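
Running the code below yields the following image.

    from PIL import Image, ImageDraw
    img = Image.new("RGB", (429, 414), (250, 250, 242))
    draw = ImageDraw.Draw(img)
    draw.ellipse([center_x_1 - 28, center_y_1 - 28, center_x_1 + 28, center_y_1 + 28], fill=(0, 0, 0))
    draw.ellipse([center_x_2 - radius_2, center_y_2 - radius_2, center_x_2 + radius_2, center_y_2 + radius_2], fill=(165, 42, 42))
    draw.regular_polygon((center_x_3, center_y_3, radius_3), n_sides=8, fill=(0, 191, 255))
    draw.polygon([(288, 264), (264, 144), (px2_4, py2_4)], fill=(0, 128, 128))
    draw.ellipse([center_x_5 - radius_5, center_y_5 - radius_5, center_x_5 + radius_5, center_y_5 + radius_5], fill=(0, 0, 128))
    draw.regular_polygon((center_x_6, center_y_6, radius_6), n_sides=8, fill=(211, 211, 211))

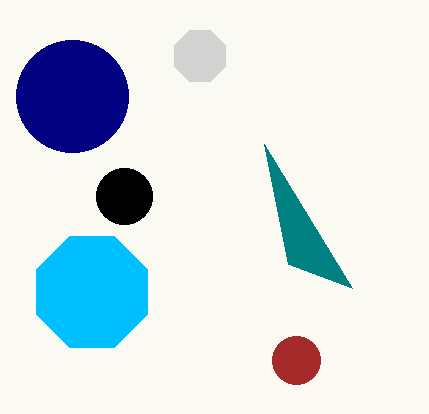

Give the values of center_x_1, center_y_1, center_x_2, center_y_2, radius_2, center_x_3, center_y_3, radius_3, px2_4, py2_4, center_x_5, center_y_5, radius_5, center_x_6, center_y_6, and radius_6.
center_x_1 = 124
center_y_1 = 196
center_x_2 = 296
center_y_2 = 360
radius_2 = 24
center_x_3 = 92
center_y_3 = 292
radius_3 = 60
px2_4 = 352
py2_4 = 288
center_x_5 = 72
center_y_5 = 96
radius_5 = 56
center_x_6 = 200
center_y_6 = 56
radius_6 = 28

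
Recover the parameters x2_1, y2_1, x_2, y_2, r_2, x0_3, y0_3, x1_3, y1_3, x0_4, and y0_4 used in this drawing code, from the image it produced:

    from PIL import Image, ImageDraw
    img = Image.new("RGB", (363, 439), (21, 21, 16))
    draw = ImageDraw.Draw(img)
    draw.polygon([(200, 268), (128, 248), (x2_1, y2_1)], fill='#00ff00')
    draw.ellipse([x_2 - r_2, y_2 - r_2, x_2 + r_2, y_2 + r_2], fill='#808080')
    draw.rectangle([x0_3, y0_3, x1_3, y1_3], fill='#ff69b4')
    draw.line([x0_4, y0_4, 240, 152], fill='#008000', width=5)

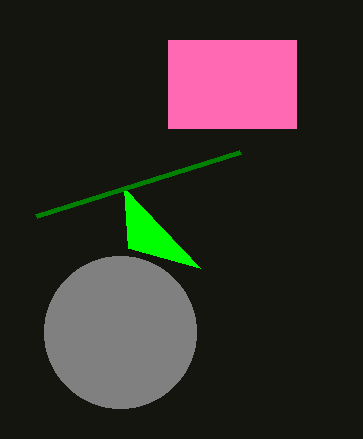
x2_1 = 124; y2_1 = 188; x_2 = 120; y_2 = 332; r_2 = 76; x0_3 = 168; y0_3 = 40; x1_3 = 296; y1_3 = 128; x0_4 = 36; y0_4 = 216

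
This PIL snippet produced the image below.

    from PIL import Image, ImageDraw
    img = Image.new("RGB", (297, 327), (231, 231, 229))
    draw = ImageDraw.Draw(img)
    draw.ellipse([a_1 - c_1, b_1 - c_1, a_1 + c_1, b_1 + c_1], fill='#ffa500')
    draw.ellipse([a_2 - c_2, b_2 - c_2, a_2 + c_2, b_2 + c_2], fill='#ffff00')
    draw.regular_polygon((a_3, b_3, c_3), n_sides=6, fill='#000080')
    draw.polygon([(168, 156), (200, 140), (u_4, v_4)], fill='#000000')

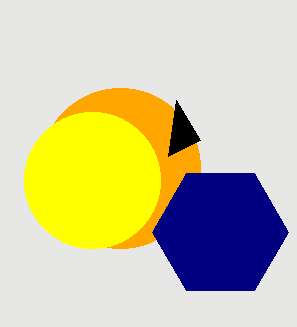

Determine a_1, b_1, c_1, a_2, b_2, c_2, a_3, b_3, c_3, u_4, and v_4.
a_1 = 120, b_1 = 168, c_1 = 80, a_2 = 92, b_2 = 180, c_2 = 68, a_3 = 220, b_3 = 232, c_3 = 68, u_4 = 176, v_4 = 100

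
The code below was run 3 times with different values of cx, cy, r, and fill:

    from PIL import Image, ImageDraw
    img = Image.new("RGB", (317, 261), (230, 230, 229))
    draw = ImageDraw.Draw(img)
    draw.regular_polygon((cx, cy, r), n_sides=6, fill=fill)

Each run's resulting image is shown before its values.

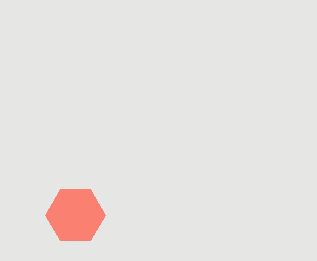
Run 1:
cx = 75; cy = 215; r = 30; fill = 'salmon'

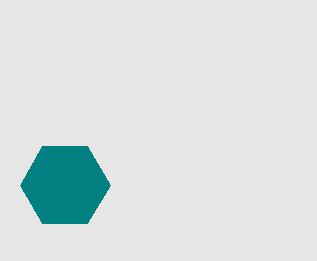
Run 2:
cx = 65; cy = 185; r = 45; fill = 'teal'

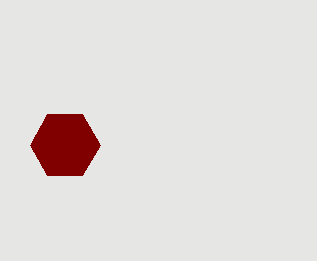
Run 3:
cx = 65
cy = 145
r = 35
fill = 'maroon'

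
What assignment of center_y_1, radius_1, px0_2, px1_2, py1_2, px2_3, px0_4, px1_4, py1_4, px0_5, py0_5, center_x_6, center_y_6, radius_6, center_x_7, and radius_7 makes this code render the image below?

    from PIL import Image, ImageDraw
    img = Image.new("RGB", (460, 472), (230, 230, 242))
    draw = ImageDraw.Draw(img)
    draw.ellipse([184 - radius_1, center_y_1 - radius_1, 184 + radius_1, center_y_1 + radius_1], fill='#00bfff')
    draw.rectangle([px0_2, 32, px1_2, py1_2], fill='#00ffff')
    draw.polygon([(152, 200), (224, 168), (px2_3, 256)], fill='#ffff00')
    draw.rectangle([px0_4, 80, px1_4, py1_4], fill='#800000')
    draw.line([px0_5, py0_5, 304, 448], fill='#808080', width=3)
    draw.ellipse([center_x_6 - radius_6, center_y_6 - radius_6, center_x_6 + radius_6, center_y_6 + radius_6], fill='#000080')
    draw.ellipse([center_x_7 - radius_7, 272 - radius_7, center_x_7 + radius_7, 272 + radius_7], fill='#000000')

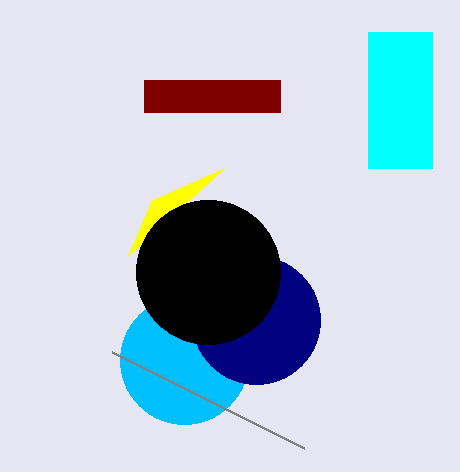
center_y_1 = 360, radius_1 = 64, px0_2 = 368, px1_2 = 432, py1_2 = 168, px2_3 = 128, px0_4 = 144, px1_4 = 280, py1_4 = 112, px0_5 = 112, py0_5 = 352, center_x_6 = 256, center_y_6 = 320, radius_6 = 64, center_x_7 = 208, radius_7 = 72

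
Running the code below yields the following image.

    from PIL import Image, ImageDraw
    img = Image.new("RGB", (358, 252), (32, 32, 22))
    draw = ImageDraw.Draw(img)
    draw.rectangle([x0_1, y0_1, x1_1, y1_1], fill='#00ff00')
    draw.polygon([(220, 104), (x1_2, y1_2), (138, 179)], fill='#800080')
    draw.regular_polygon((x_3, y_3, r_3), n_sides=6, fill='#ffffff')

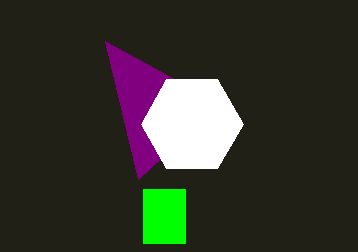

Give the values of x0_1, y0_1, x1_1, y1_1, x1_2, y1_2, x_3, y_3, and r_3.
x0_1 = 143, y0_1 = 189, x1_1 = 185, y1_1 = 243, x1_2 = 105, y1_2 = 41, x_3 = 192, y_3 = 124, r_3 = 51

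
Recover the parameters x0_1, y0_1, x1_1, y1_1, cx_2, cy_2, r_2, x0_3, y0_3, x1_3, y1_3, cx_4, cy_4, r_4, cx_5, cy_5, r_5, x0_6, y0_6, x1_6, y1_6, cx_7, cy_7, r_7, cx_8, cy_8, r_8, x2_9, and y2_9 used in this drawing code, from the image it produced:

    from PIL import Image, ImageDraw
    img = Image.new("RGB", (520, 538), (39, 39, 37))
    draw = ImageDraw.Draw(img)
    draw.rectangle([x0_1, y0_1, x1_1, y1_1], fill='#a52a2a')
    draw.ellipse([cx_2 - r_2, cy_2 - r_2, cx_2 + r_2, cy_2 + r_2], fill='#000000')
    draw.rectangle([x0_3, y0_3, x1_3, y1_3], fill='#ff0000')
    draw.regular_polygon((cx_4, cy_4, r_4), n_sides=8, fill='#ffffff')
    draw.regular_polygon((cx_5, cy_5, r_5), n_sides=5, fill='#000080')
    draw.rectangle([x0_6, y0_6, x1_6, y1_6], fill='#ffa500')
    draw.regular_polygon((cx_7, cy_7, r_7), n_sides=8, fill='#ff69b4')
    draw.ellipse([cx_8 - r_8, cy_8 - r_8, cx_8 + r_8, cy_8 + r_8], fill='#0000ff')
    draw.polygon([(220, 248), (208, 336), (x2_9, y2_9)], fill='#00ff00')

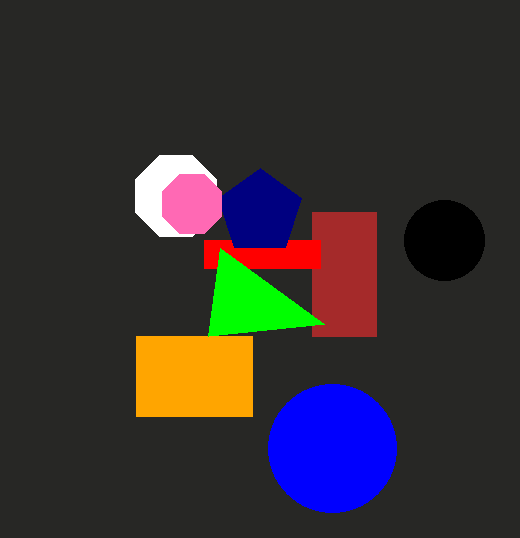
x0_1 = 312; y0_1 = 212; x1_1 = 376; y1_1 = 336; cx_2 = 444; cy_2 = 240; r_2 = 40; x0_3 = 204; y0_3 = 240; x1_3 = 320; y1_3 = 268; cx_4 = 176; cy_4 = 196; r_4 = 44; cx_5 = 260; cy_5 = 212; r_5 = 44; x0_6 = 136; y0_6 = 336; x1_6 = 252; y1_6 = 416; cx_7 = 192; cy_7 = 204; r_7 = 32; cx_8 = 332; cy_8 = 448; r_8 = 64; x2_9 = 324; y2_9 = 324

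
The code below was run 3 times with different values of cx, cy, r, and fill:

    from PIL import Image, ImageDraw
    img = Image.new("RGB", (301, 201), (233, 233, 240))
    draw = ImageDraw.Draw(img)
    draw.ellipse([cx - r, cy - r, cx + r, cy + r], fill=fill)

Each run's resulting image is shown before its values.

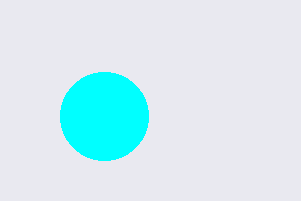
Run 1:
cx = 104; cy = 116; r = 44; fill = 'cyan'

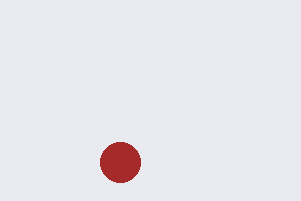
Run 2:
cx = 120; cy = 162; r = 20; fill = 'brown'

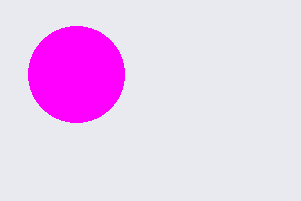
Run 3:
cx = 76, cy = 74, r = 48, fill = 'magenta'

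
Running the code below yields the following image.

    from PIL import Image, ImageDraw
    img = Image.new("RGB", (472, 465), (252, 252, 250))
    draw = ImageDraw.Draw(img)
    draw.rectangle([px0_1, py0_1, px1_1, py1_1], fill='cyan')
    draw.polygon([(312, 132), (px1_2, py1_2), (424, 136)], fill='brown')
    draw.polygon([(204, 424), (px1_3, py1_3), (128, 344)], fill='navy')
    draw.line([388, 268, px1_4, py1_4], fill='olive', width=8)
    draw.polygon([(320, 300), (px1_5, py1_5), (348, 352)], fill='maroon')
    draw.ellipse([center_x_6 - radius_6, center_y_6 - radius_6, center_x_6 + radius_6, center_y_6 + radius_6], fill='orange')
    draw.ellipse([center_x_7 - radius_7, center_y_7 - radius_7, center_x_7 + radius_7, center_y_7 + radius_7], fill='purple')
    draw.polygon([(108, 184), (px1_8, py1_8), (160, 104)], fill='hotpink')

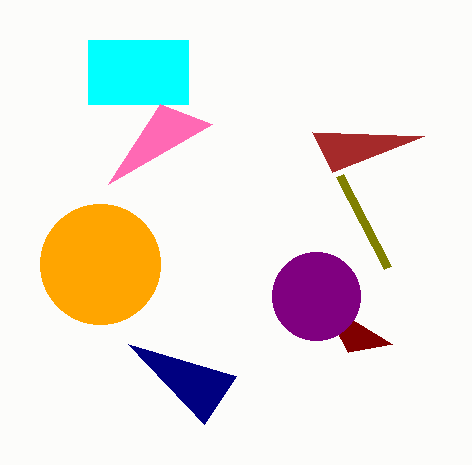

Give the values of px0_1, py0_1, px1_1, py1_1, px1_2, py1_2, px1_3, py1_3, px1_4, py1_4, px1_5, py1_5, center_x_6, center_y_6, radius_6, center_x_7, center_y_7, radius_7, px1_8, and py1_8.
px0_1 = 88, py0_1 = 40, px1_1 = 188, py1_1 = 104, px1_2 = 332, py1_2 = 172, px1_3 = 236, py1_3 = 376, px1_4 = 340, py1_4 = 176, px1_5 = 392, py1_5 = 344, center_x_6 = 100, center_y_6 = 264, radius_6 = 60, center_x_7 = 316, center_y_7 = 296, radius_7 = 44, px1_8 = 212, py1_8 = 124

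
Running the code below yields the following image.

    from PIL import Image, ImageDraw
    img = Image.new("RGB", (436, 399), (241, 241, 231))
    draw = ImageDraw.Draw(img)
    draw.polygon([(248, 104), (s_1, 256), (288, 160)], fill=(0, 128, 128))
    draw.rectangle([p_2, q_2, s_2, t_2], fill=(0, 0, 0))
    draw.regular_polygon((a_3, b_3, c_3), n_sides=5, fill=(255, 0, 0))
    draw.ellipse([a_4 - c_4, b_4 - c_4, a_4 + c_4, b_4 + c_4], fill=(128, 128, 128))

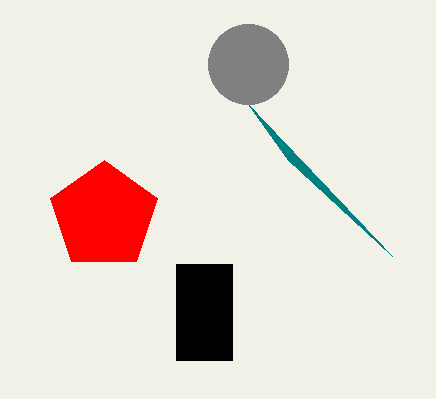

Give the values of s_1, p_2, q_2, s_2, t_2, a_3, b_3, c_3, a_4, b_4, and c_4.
s_1 = 392, p_2 = 176, q_2 = 264, s_2 = 232, t_2 = 360, a_3 = 104, b_3 = 216, c_3 = 56, a_4 = 248, b_4 = 64, c_4 = 40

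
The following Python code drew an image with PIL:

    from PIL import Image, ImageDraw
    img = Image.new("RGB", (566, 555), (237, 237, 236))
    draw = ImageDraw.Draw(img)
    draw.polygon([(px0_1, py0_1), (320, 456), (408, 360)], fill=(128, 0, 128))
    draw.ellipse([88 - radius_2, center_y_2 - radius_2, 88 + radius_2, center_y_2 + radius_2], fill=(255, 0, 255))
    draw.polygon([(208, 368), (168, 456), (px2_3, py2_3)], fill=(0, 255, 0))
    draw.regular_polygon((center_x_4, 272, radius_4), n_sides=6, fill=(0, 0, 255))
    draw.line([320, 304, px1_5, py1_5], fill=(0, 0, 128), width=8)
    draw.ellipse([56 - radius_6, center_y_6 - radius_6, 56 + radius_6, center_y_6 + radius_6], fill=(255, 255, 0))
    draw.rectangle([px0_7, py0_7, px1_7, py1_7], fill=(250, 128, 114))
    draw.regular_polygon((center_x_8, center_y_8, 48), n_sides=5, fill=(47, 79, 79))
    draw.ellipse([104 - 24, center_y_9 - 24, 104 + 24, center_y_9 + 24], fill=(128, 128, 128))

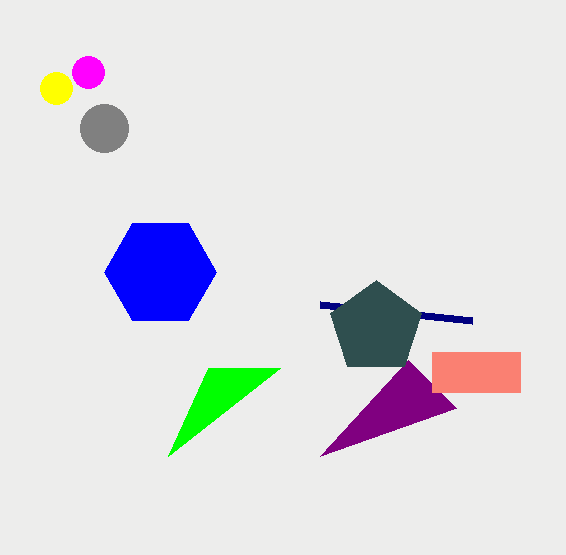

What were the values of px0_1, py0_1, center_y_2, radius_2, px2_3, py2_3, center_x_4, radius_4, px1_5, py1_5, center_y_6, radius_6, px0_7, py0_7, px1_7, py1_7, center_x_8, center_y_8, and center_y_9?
px0_1 = 456; py0_1 = 408; center_y_2 = 72; radius_2 = 16; px2_3 = 280; py2_3 = 368; center_x_4 = 160; radius_4 = 56; px1_5 = 472; py1_5 = 320; center_y_6 = 88; radius_6 = 16; px0_7 = 432; py0_7 = 352; px1_7 = 520; py1_7 = 392; center_x_8 = 376; center_y_8 = 328; center_y_9 = 128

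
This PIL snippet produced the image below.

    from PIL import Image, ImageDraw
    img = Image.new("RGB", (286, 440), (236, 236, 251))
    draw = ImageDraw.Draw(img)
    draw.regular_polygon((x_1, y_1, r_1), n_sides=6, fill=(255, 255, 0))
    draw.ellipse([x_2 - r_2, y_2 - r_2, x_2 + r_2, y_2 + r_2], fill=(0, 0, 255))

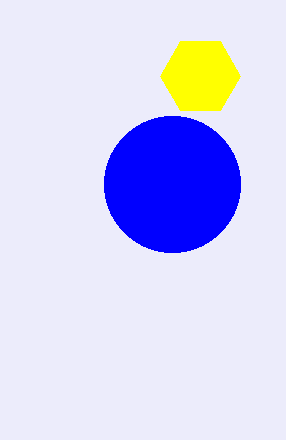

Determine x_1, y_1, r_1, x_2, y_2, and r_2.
x_1 = 200, y_1 = 76, r_1 = 40, x_2 = 172, y_2 = 184, r_2 = 68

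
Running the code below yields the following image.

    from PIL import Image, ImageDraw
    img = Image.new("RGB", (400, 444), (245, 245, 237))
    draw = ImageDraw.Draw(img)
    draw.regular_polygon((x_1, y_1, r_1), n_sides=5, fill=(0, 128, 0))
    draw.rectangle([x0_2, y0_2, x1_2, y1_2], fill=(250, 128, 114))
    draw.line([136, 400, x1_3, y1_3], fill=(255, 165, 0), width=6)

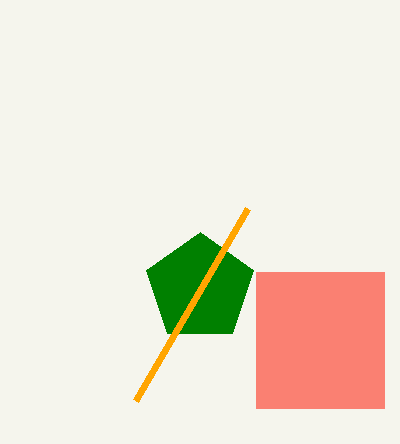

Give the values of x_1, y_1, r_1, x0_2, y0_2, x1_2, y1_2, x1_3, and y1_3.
x_1 = 200, y_1 = 288, r_1 = 56, x0_2 = 256, y0_2 = 272, x1_2 = 384, y1_2 = 408, x1_3 = 248, y1_3 = 208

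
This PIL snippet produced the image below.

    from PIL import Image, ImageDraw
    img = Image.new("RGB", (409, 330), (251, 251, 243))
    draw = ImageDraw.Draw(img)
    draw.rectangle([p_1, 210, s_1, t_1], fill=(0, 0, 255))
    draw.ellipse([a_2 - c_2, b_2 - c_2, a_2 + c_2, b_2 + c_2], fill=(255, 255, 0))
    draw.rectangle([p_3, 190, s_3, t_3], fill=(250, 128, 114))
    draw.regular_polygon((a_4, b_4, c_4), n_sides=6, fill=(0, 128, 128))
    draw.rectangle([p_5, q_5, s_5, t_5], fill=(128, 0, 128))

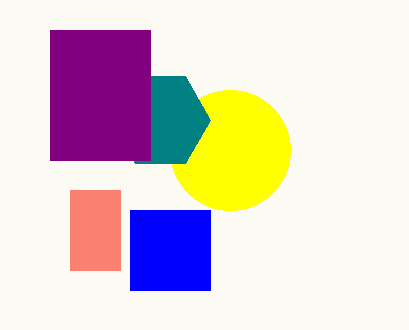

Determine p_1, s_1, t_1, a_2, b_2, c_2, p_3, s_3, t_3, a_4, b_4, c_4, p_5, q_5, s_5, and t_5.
p_1 = 130; s_1 = 210; t_1 = 290; a_2 = 230; b_2 = 150; c_2 = 60; p_3 = 70; s_3 = 120; t_3 = 270; a_4 = 160; b_4 = 120; c_4 = 50; p_5 = 50; q_5 = 30; s_5 = 150; t_5 = 160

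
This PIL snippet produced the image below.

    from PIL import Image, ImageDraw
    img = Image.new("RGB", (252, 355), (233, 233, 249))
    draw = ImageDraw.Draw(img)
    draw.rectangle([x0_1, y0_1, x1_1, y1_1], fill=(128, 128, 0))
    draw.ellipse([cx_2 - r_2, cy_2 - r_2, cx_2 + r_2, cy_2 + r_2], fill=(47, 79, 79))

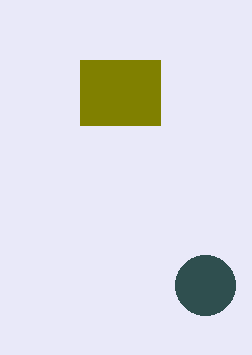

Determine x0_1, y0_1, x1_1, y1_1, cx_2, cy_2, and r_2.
x0_1 = 80, y0_1 = 60, x1_1 = 160, y1_1 = 125, cx_2 = 205, cy_2 = 285, r_2 = 30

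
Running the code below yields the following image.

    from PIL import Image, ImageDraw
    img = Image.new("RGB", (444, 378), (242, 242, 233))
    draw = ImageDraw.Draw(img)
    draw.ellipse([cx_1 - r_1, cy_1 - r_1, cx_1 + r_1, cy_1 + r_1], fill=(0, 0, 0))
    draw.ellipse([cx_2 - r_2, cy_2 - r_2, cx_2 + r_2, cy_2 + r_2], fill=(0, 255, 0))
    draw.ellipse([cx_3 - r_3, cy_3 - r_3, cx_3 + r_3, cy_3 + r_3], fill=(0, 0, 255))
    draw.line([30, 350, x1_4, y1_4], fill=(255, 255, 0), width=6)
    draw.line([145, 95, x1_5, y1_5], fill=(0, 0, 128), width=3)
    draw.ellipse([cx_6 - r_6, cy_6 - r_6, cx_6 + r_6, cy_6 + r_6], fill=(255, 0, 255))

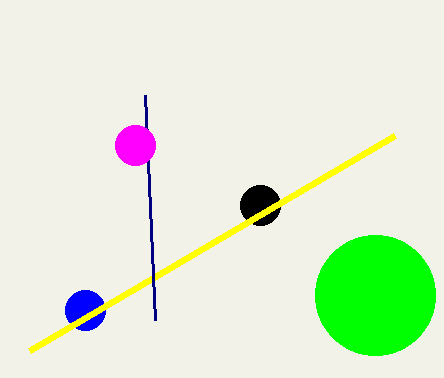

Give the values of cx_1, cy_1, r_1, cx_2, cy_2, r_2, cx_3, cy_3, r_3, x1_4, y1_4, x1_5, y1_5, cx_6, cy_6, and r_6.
cx_1 = 260
cy_1 = 205
r_1 = 20
cx_2 = 375
cy_2 = 295
r_2 = 60
cx_3 = 85
cy_3 = 310
r_3 = 20
x1_4 = 395
y1_4 = 135
x1_5 = 155
y1_5 = 320
cx_6 = 135
cy_6 = 145
r_6 = 20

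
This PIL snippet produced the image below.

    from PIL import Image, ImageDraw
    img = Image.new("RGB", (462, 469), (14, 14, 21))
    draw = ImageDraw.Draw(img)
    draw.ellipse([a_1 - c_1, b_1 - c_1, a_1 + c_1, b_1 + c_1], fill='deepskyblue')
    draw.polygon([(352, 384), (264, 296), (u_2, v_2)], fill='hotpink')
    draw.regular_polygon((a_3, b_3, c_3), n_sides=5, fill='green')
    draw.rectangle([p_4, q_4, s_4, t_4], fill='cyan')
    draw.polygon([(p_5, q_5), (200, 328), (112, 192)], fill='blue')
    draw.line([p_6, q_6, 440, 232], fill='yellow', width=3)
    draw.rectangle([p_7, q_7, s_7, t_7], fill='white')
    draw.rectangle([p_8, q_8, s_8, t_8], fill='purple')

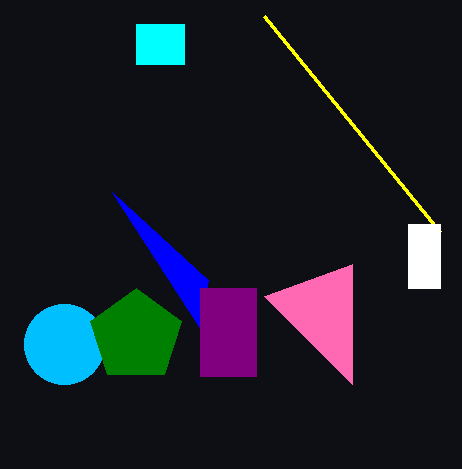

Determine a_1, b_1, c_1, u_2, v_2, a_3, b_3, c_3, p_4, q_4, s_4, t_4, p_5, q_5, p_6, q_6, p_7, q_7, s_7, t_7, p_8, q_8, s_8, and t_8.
a_1 = 64, b_1 = 344, c_1 = 40, u_2 = 352, v_2 = 264, a_3 = 136, b_3 = 336, c_3 = 48, p_4 = 136, q_4 = 24, s_4 = 184, t_4 = 64, p_5 = 208, q_5 = 280, p_6 = 264, q_6 = 16, p_7 = 408, q_7 = 224, s_7 = 440, t_7 = 288, p_8 = 200, q_8 = 288, s_8 = 256, t_8 = 376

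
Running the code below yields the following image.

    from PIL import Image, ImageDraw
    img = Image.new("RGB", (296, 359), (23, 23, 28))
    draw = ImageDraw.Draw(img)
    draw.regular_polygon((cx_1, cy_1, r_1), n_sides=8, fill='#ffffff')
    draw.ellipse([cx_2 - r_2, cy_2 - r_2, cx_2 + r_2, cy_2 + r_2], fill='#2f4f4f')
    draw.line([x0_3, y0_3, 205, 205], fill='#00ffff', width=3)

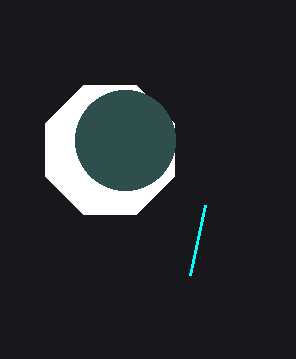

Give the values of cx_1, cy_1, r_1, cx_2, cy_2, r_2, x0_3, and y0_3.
cx_1 = 110; cy_1 = 150; r_1 = 70; cx_2 = 125; cy_2 = 140; r_2 = 50; x0_3 = 190; y0_3 = 275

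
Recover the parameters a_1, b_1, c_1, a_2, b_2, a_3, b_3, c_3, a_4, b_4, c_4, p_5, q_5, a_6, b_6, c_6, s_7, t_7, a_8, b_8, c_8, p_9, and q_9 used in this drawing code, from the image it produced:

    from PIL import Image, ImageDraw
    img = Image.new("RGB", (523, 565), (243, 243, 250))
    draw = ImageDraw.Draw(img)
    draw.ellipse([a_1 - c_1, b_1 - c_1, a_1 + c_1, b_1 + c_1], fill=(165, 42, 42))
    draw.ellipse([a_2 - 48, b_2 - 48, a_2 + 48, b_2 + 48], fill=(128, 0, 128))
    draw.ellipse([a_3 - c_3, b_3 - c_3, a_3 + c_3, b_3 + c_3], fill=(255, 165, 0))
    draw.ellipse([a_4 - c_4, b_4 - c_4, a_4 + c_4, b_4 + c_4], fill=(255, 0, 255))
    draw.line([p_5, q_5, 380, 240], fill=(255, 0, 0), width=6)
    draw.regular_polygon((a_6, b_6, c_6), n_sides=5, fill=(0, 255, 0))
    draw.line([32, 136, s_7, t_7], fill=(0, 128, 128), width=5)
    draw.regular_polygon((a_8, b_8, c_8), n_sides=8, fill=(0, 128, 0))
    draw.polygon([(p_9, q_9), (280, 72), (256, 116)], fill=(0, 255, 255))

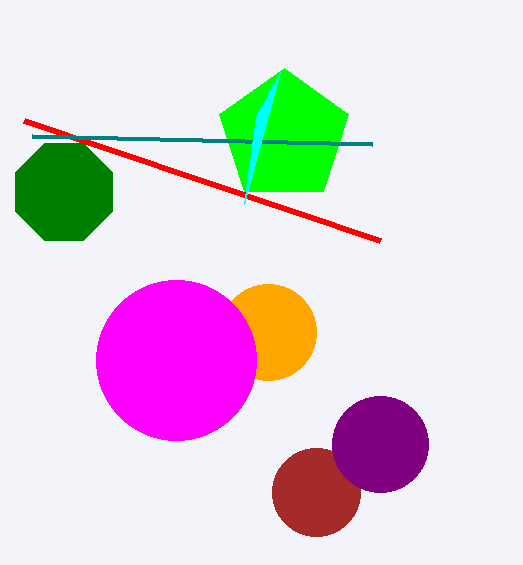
a_1 = 316; b_1 = 492; c_1 = 44; a_2 = 380; b_2 = 444; a_3 = 268; b_3 = 332; c_3 = 48; a_4 = 176; b_4 = 360; c_4 = 80; p_5 = 24; q_5 = 120; a_6 = 284; b_6 = 136; c_6 = 68; s_7 = 372; t_7 = 144; a_8 = 64; b_8 = 192; c_8 = 52; p_9 = 244; q_9 = 204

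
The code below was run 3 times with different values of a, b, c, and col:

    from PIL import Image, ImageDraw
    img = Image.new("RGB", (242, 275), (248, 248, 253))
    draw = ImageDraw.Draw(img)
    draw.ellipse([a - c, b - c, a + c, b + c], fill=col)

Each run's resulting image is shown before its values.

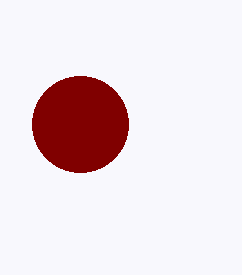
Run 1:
a = 80; b = 124; c = 48; col = 'maroon'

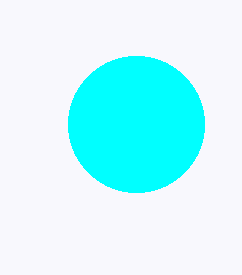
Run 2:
a = 136; b = 124; c = 68; col = 'cyan'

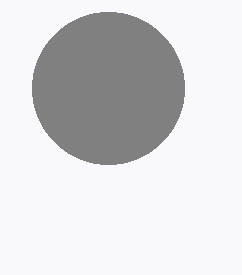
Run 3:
a = 108
b = 88
c = 76
col = 'gray'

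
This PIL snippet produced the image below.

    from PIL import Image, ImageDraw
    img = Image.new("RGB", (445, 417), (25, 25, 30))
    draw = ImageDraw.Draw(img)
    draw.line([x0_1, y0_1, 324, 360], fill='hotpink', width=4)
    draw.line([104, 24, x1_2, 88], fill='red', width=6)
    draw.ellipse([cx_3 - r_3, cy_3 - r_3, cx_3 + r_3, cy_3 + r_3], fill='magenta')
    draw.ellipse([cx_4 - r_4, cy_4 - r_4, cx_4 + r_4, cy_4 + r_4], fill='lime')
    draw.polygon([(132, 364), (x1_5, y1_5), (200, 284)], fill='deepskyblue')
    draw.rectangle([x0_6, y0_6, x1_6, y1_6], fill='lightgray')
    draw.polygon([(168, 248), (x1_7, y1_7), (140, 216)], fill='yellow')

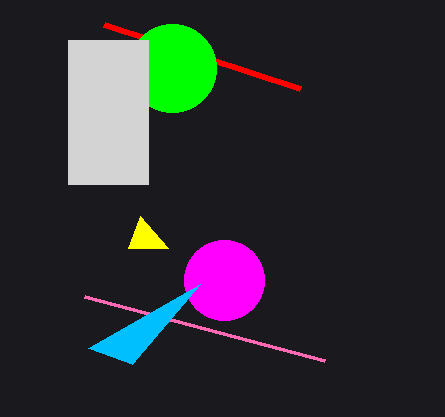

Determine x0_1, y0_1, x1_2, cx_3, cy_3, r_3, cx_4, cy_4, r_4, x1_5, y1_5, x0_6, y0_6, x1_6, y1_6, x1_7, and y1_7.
x0_1 = 84
y0_1 = 296
x1_2 = 300
cx_3 = 224
cy_3 = 280
r_3 = 40
cx_4 = 172
cy_4 = 68
r_4 = 44
x1_5 = 88
y1_5 = 348
x0_6 = 68
y0_6 = 40
x1_6 = 148
y1_6 = 184
x1_7 = 128
y1_7 = 248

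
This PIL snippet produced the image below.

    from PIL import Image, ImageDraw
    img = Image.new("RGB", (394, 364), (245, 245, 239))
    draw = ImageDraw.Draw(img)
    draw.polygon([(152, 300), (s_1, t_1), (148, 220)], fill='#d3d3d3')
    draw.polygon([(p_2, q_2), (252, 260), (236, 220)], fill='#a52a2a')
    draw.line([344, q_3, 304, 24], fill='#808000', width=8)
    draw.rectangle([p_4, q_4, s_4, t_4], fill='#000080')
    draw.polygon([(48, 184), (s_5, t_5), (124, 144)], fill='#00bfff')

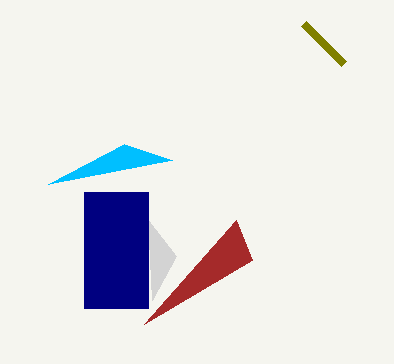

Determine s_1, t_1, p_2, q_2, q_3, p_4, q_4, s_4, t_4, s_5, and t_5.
s_1 = 176
t_1 = 256
p_2 = 144
q_2 = 324
q_3 = 64
p_4 = 84
q_4 = 192
s_4 = 148
t_4 = 308
s_5 = 172
t_5 = 160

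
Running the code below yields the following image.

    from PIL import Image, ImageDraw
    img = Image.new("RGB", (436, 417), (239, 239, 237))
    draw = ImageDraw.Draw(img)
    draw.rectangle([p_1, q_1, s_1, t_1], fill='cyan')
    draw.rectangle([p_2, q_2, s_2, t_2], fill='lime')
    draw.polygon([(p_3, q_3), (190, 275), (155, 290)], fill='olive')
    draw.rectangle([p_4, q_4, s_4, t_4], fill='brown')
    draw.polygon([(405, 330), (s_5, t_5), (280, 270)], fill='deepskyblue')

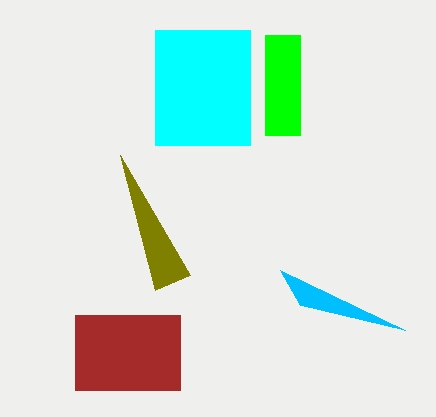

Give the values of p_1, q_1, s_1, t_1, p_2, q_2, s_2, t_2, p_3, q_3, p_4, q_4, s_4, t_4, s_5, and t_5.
p_1 = 155
q_1 = 30
s_1 = 250
t_1 = 145
p_2 = 265
q_2 = 35
s_2 = 300
t_2 = 135
p_3 = 120
q_3 = 155
p_4 = 75
q_4 = 315
s_4 = 180
t_4 = 390
s_5 = 300
t_5 = 305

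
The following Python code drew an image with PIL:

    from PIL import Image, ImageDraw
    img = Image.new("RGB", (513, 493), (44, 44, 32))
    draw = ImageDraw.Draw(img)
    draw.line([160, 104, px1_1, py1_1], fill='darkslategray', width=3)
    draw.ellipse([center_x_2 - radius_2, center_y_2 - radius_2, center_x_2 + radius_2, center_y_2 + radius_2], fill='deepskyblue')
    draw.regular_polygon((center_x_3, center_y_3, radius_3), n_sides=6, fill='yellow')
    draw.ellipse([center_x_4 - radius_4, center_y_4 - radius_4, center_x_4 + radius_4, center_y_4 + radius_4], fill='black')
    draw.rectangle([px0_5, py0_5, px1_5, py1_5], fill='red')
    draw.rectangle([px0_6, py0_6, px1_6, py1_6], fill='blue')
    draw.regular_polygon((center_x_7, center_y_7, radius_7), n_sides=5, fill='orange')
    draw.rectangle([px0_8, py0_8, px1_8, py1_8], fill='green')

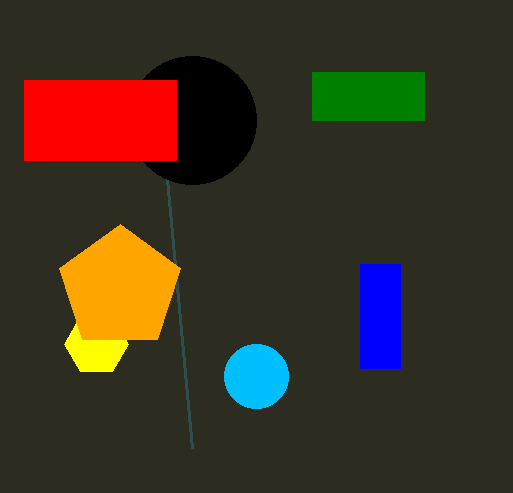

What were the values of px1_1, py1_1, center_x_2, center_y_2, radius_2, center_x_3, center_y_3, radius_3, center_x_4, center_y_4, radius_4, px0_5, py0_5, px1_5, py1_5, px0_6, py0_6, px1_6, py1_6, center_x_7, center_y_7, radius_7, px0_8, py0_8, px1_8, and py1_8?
px1_1 = 192; py1_1 = 448; center_x_2 = 256; center_y_2 = 376; radius_2 = 32; center_x_3 = 96; center_y_3 = 344; radius_3 = 32; center_x_4 = 192; center_y_4 = 120; radius_4 = 64; px0_5 = 24; py0_5 = 80; px1_5 = 176; py1_5 = 160; px0_6 = 360; py0_6 = 264; px1_6 = 400; py1_6 = 368; center_x_7 = 120; center_y_7 = 288; radius_7 = 64; px0_8 = 312; py0_8 = 72; px1_8 = 424; py1_8 = 120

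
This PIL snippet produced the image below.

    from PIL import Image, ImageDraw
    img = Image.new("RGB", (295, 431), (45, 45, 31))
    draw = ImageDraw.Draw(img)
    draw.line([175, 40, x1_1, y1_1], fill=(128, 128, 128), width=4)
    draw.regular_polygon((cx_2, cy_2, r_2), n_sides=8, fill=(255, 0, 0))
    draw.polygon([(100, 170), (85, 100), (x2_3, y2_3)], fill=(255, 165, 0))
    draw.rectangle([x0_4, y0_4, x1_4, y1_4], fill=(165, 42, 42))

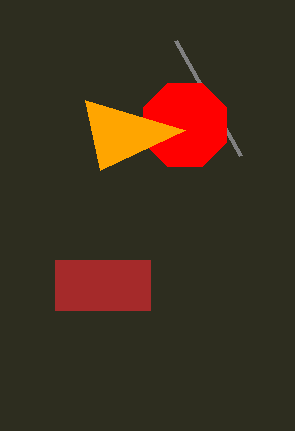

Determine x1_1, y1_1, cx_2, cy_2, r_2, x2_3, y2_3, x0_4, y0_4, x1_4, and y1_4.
x1_1 = 240, y1_1 = 155, cx_2 = 185, cy_2 = 125, r_2 = 45, x2_3 = 185, y2_3 = 130, x0_4 = 55, y0_4 = 260, x1_4 = 150, y1_4 = 310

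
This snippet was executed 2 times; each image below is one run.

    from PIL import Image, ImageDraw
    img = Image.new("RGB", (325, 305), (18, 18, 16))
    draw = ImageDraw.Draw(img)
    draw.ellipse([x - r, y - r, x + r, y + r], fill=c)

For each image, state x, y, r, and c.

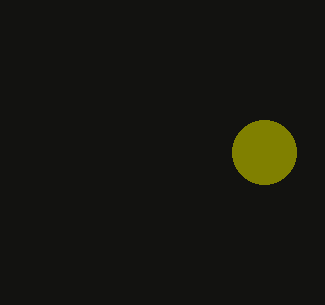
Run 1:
x = 264; y = 152; r = 32; c = 'olive'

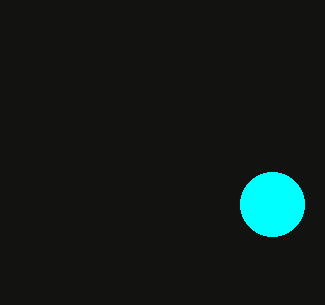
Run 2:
x = 272; y = 204; r = 32; c = 'cyan'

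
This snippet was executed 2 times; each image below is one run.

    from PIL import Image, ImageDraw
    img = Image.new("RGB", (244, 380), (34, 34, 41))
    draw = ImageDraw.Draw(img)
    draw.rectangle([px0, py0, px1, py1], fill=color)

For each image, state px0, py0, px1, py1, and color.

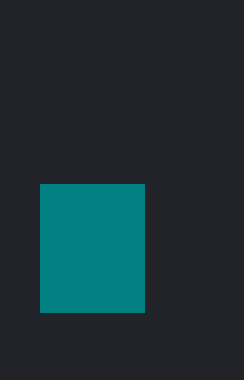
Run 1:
px0 = 40, py0 = 184, px1 = 144, py1 = 312, color = 'teal'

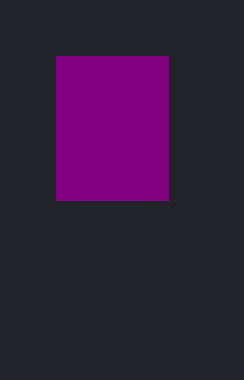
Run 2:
px0 = 56, py0 = 56, px1 = 168, py1 = 200, color = 'purple'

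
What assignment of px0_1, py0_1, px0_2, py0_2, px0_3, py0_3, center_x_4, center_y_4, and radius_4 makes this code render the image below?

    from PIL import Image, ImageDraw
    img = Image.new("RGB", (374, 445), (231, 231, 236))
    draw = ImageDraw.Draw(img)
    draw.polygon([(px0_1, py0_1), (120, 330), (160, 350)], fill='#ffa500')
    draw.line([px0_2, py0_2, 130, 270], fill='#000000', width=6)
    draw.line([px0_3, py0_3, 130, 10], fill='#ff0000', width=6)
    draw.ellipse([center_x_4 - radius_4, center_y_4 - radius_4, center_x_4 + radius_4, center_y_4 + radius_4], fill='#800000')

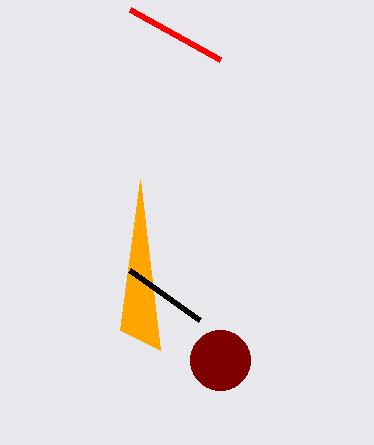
px0_1 = 140
py0_1 = 180
px0_2 = 200
py0_2 = 320
px0_3 = 220
py0_3 = 60
center_x_4 = 220
center_y_4 = 360
radius_4 = 30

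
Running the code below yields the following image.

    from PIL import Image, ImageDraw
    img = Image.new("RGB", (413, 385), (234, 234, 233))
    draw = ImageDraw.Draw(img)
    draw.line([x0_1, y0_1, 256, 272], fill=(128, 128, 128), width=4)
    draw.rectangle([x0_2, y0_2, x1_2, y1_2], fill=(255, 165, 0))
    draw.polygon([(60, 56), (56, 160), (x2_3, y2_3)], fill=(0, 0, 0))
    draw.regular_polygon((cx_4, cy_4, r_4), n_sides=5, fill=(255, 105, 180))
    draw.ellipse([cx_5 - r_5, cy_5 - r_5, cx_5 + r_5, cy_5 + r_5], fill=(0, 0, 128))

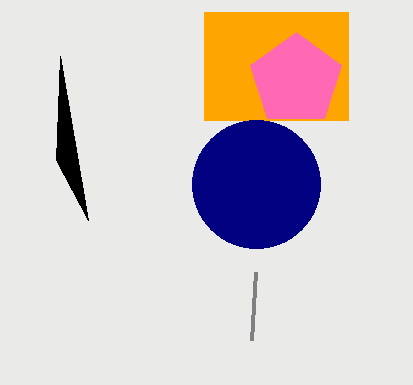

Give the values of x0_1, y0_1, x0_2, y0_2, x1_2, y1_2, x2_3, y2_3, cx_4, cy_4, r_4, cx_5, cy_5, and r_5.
x0_1 = 252
y0_1 = 340
x0_2 = 204
y0_2 = 12
x1_2 = 348
y1_2 = 120
x2_3 = 88
y2_3 = 220
cx_4 = 296
cy_4 = 80
r_4 = 48
cx_5 = 256
cy_5 = 184
r_5 = 64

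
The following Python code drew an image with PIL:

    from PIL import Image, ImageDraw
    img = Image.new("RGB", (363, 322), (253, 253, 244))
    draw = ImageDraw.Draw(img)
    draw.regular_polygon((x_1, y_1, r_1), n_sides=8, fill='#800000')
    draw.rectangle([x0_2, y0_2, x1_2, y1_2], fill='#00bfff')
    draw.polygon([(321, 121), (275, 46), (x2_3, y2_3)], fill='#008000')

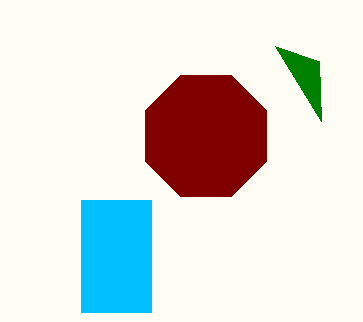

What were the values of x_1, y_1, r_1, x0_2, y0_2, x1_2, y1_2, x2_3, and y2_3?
x_1 = 206; y_1 = 136; r_1 = 66; x0_2 = 81; y0_2 = 200; x1_2 = 151; y1_2 = 312; x2_3 = 319; y2_3 = 61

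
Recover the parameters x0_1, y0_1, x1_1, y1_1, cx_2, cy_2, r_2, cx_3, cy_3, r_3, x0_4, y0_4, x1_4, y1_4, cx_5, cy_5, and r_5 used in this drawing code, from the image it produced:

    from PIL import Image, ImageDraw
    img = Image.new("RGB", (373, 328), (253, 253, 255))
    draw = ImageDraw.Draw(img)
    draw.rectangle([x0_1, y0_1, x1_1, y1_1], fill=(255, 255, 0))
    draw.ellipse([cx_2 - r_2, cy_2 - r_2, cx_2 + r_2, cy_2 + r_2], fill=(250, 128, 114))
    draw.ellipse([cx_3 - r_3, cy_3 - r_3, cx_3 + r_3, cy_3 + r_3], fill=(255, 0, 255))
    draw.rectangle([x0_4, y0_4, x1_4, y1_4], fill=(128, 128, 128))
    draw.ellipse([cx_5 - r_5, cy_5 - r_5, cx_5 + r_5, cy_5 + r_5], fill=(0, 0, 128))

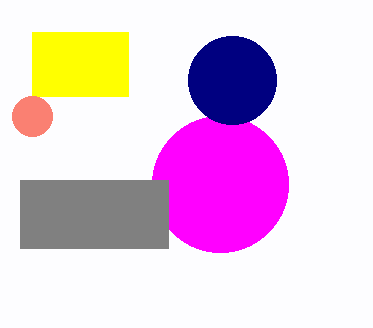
x0_1 = 32, y0_1 = 32, x1_1 = 128, y1_1 = 96, cx_2 = 32, cy_2 = 116, r_2 = 20, cx_3 = 220, cy_3 = 184, r_3 = 68, x0_4 = 20, y0_4 = 180, x1_4 = 168, y1_4 = 248, cx_5 = 232, cy_5 = 80, r_5 = 44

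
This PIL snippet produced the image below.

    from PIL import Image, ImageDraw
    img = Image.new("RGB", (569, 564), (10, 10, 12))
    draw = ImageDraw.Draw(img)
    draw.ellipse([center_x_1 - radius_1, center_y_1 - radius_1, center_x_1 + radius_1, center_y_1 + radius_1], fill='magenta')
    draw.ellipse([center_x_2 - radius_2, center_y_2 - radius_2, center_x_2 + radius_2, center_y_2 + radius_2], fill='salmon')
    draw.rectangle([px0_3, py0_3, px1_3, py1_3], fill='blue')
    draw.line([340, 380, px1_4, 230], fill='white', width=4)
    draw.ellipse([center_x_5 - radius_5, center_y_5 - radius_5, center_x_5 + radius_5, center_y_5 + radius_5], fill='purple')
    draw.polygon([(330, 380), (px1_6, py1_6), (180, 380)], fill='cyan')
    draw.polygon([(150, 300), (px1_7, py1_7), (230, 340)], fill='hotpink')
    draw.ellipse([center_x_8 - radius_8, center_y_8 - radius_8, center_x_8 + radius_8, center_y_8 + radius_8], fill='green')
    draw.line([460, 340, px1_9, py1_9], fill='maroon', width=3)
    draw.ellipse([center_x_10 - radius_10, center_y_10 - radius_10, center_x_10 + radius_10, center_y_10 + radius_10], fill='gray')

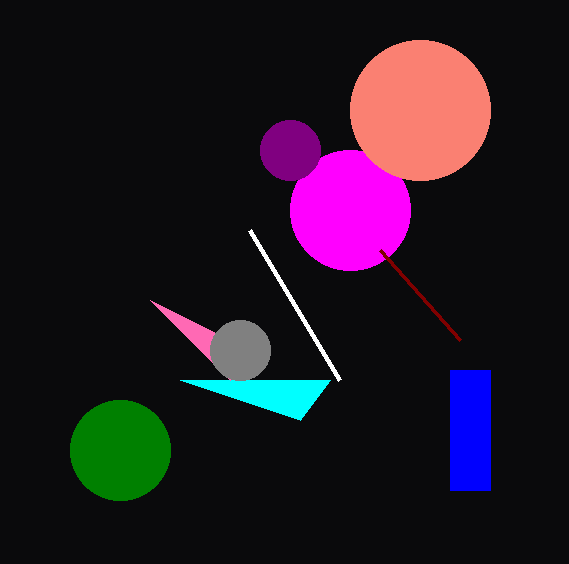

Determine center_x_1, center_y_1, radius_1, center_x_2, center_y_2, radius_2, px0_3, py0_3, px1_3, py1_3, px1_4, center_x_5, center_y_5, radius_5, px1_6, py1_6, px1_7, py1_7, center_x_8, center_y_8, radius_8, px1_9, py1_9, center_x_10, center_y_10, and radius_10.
center_x_1 = 350
center_y_1 = 210
radius_1 = 60
center_x_2 = 420
center_y_2 = 110
radius_2 = 70
px0_3 = 450
py0_3 = 370
px1_3 = 490
py1_3 = 490
px1_4 = 250
center_x_5 = 290
center_y_5 = 150
radius_5 = 30
px1_6 = 300
py1_6 = 420
px1_7 = 230
py1_7 = 380
center_x_8 = 120
center_y_8 = 450
radius_8 = 50
px1_9 = 380
py1_9 = 250
center_x_10 = 240
center_y_10 = 350
radius_10 = 30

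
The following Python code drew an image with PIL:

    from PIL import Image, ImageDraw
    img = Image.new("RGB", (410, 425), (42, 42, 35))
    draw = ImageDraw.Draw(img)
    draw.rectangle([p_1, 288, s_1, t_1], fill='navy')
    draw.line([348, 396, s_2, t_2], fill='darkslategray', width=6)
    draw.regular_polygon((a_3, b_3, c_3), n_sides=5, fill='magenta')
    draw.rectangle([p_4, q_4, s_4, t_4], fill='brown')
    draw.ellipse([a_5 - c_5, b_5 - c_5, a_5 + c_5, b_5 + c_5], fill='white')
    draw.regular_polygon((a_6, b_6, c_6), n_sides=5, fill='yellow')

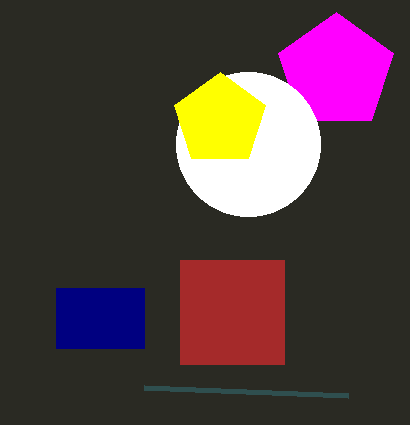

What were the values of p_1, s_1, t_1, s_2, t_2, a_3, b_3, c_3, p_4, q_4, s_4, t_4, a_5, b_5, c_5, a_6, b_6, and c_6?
p_1 = 56; s_1 = 144; t_1 = 348; s_2 = 144; t_2 = 388; a_3 = 336; b_3 = 72; c_3 = 60; p_4 = 180; q_4 = 260; s_4 = 284; t_4 = 364; a_5 = 248; b_5 = 144; c_5 = 72; a_6 = 220; b_6 = 120; c_6 = 48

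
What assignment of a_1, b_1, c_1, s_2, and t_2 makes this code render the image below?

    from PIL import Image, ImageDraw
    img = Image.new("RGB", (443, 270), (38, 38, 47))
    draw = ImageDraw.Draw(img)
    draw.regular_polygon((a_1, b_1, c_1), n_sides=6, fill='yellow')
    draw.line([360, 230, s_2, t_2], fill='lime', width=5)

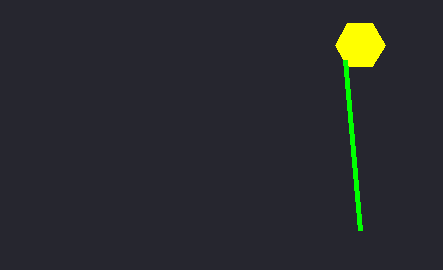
a_1 = 360
b_1 = 45
c_1 = 25
s_2 = 345
t_2 = 60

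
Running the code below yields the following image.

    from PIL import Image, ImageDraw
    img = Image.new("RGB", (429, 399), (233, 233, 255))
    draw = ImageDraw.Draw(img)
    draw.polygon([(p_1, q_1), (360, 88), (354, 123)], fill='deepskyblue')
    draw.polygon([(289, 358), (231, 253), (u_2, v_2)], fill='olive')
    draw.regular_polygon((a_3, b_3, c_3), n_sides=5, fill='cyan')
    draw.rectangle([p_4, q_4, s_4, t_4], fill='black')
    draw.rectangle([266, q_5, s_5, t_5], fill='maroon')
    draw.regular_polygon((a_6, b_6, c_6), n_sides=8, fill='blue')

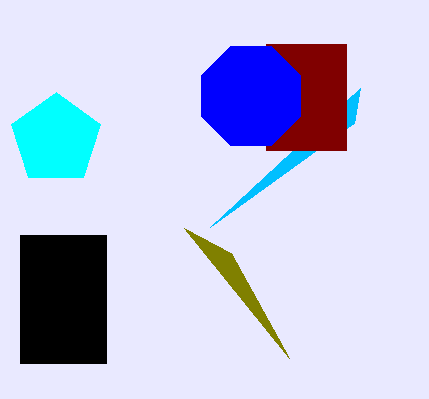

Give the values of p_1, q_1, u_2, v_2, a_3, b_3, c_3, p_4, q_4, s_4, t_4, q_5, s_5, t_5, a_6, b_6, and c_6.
p_1 = 210
q_1 = 227
u_2 = 184
v_2 = 228
a_3 = 56
b_3 = 139
c_3 = 47
p_4 = 20
q_4 = 235
s_4 = 106
t_4 = 363
q_5 = 44
s_5 = 346
t_5 = 150
a_6 = 251
b_6 = 96
c_6 = 54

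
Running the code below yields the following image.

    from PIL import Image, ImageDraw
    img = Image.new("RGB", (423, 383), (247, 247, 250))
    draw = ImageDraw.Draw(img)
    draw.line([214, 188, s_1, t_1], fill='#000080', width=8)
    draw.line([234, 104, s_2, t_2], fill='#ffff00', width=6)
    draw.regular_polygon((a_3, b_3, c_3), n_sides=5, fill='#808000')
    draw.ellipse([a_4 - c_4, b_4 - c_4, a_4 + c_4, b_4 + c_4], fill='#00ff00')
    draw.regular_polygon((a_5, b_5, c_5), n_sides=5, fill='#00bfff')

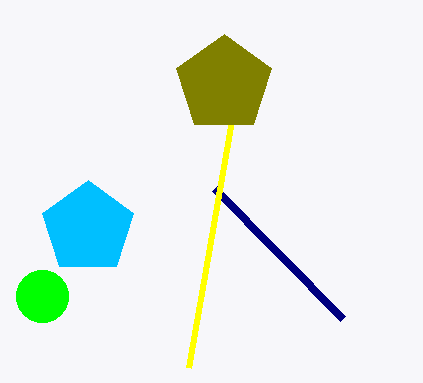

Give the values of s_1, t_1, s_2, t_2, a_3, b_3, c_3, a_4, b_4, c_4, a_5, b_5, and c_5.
s_1 = 342
t_1 = 318
s_2 = 188
t_2 = 368
a_3 = 224
b_3 = 84
c_3 = 50
a_4 = 42
b_4 = 296
c_4 = 26
a_5 = 88
b_5 = 228
c_5 = 48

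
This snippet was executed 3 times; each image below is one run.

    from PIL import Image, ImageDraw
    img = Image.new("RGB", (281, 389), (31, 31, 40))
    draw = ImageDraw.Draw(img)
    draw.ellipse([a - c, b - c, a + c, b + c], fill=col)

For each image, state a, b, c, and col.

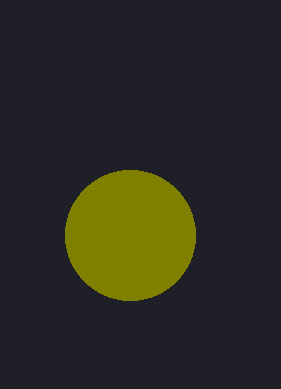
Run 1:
a = 130, b = 235, c = 65, col = 'olive'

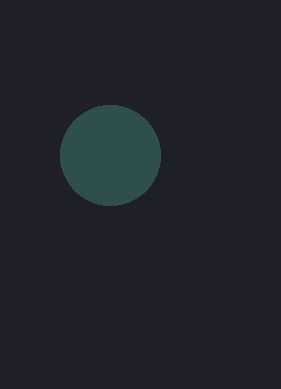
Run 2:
a = 110, b = 155, c = 50, col = 'darkslategray'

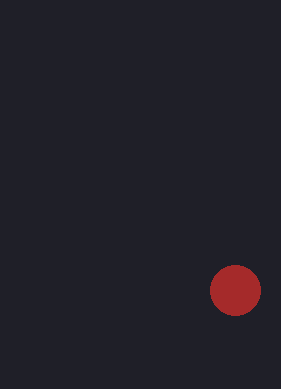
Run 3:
a = 235, b = 290, c = 25, col = 'brown'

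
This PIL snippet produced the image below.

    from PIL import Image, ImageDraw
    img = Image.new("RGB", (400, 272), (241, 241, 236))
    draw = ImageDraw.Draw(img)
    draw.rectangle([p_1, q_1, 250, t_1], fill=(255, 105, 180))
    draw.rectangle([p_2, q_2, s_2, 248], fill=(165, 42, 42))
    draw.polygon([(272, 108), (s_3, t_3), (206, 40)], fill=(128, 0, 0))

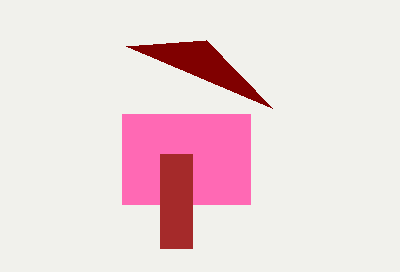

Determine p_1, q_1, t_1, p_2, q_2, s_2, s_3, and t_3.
p_1 = 122
q_1 = 114
t_1 = 204
p_2 = 160
q_2 = 154
s_2 = 192
s_3 = 126
t_3 = 46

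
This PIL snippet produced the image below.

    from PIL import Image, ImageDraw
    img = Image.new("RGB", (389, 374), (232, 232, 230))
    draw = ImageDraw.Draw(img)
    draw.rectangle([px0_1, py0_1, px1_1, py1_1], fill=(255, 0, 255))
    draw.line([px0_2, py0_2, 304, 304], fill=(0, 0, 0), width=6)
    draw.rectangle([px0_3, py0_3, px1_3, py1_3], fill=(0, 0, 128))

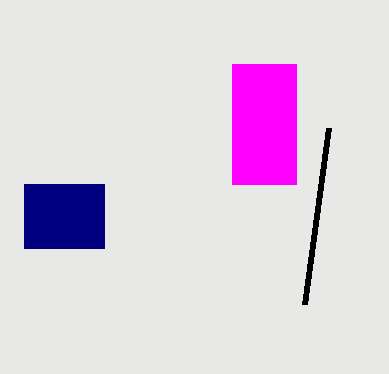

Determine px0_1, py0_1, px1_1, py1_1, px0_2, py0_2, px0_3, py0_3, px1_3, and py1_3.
px0_1 = 232
py0_1 = 64
px1_1 = 296
py1_1 = 184
px0_2 = 328
py0_2 = 128
px0_3 = 24
py0_3 = 184
px1_3 = 104
py1_3 = 248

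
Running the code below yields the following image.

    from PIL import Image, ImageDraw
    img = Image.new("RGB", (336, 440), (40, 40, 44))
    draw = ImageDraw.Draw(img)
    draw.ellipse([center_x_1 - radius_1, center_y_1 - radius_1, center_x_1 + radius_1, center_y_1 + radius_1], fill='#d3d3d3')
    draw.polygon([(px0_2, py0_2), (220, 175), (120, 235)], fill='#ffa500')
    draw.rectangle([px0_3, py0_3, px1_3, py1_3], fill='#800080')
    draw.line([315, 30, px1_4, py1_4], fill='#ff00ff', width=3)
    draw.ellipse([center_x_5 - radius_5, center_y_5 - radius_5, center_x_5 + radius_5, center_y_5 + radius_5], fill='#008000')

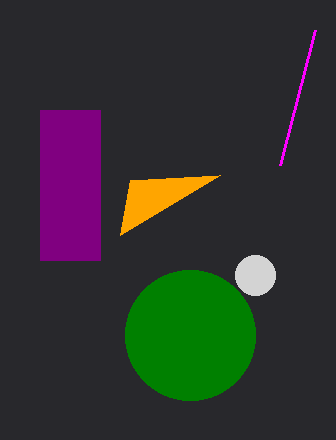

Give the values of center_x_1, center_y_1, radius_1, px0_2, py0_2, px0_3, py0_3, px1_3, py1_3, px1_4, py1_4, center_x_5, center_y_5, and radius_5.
center_x_1 = 255; center_y_1 = 275; radius_1 = 20; px0_2 = 130; py0_2 = 180; px0_3 = 40; py0_3 = 110; px1_3 = 100; py1_3 = 260; px1_4 = 280; py1_4 = 165; center_x_5 = 190; center_y_5 = 335; radius_5 = 65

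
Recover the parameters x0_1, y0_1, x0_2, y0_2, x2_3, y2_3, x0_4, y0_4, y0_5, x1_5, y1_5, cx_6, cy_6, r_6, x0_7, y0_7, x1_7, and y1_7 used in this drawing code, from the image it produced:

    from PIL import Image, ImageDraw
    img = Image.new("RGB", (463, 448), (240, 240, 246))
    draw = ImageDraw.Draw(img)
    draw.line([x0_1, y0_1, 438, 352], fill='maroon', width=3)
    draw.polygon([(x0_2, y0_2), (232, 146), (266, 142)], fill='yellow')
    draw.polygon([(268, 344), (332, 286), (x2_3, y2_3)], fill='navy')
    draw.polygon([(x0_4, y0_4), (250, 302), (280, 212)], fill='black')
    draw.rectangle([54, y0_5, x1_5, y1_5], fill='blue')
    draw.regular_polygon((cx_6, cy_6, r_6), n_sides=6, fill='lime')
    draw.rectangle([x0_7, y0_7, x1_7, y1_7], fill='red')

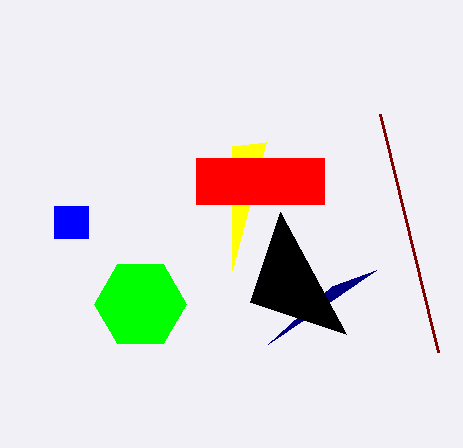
x0_1 = 380; y0_1 = 114; x0_2 = 232; y0_2 = 270; x2_3 = 376; y2_3 = 270; x0_4 = 346; y0_4 = 334; y0_5 = 206; x1_5 = 88; y1_5 = 238; cx_6 = 140; cy_6 = 304; r_6 = 46; x0_7 = 196; y0_7 = 158; x1_7 = 324; y1_7 = 204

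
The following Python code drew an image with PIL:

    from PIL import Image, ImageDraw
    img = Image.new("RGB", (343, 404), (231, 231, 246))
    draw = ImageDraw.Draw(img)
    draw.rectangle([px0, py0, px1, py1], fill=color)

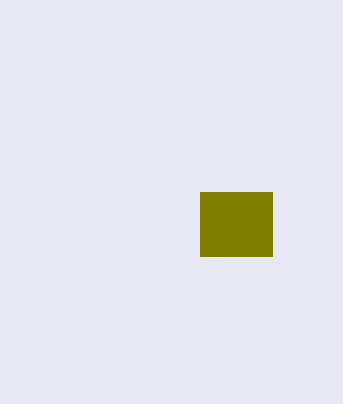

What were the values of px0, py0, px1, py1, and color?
px0 = 200; py0 = 192; px1 = 272; py1 = 256; color = 'olive'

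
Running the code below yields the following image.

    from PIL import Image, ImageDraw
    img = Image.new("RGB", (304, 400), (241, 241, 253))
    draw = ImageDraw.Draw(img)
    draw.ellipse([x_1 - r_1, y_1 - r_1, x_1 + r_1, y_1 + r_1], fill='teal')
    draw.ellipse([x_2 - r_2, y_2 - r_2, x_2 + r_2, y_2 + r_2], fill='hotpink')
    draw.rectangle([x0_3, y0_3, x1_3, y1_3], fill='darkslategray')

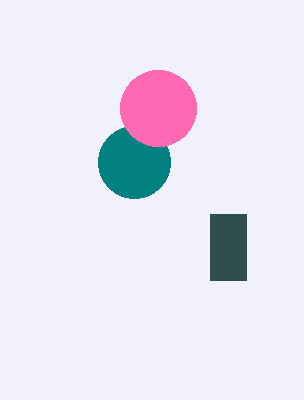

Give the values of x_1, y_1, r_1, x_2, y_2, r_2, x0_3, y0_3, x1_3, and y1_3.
x_1 = 134; y_1 = 162; r_1 = 36; x_2 = 158; y_2 = 108; r_2 = 38; x0_3 = 210; y0_3 = 214; x1_3 = 246; y1_3 = 280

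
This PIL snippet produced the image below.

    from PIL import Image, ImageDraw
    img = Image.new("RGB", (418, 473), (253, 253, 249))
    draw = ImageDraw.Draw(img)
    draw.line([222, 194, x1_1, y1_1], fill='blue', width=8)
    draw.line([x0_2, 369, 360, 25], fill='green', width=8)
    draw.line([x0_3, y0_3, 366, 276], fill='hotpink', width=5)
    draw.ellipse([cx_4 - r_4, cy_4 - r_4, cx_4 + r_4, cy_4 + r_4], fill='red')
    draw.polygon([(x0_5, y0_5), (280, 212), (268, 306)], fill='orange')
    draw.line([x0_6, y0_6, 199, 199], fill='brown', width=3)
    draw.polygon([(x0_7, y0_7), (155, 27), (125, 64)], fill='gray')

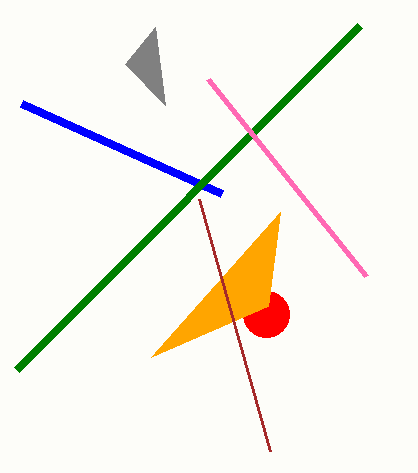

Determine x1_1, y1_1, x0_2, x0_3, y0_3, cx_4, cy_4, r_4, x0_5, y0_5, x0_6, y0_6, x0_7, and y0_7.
x1_1 = 22
y1_1 = 104
x0_2 = 17
x0_3 = 208
y0_3 = 79
cx_4 = 266
cy_4 = 314
r_4 = 23
x0_5 = 151
y0_5 = 357
x0_6 = 270
y0_6 = 451
x0_7 = 165
y0_7 = 105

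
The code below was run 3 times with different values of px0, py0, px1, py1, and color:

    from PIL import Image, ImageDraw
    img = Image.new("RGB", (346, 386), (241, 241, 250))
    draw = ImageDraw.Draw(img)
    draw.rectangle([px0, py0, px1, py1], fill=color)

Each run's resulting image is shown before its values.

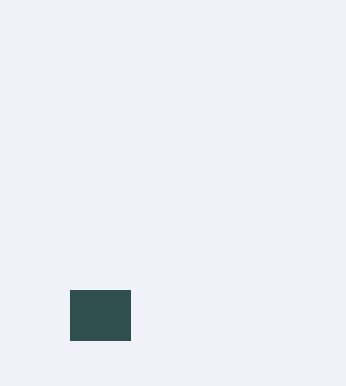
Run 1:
px0 = 70; py0 = 290; px1 = 130; py1 = 340; color = 'darkslategray'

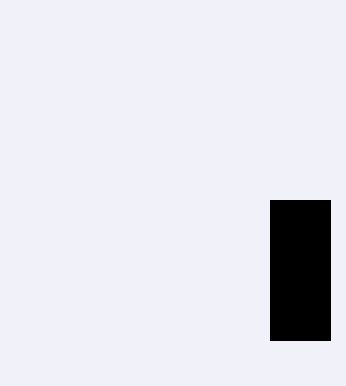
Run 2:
px0 = 270, py0 = 200, px1 = 330, py1 = 340, color = 'black'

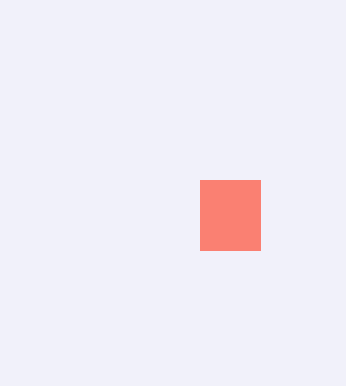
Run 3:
px0 = 200; py0 = 180; px1 = 260; py1 = 250; color = 'salmon'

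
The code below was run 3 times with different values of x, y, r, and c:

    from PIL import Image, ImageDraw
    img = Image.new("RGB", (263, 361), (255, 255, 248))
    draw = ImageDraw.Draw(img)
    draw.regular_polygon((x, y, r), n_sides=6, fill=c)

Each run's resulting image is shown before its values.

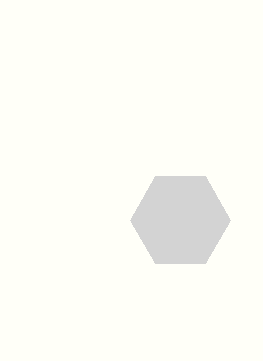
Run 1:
x = 180; y = 220; r = 50; c = 'lightgray'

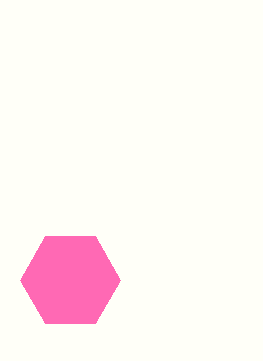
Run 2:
x = 70, y = 280, r = 50, c = 'hotpink'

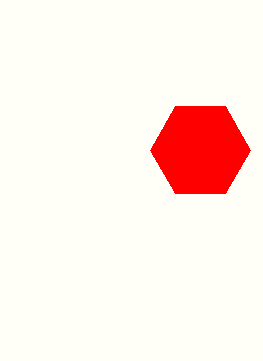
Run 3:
x = 200
y = 150
r = 50
c = 'red'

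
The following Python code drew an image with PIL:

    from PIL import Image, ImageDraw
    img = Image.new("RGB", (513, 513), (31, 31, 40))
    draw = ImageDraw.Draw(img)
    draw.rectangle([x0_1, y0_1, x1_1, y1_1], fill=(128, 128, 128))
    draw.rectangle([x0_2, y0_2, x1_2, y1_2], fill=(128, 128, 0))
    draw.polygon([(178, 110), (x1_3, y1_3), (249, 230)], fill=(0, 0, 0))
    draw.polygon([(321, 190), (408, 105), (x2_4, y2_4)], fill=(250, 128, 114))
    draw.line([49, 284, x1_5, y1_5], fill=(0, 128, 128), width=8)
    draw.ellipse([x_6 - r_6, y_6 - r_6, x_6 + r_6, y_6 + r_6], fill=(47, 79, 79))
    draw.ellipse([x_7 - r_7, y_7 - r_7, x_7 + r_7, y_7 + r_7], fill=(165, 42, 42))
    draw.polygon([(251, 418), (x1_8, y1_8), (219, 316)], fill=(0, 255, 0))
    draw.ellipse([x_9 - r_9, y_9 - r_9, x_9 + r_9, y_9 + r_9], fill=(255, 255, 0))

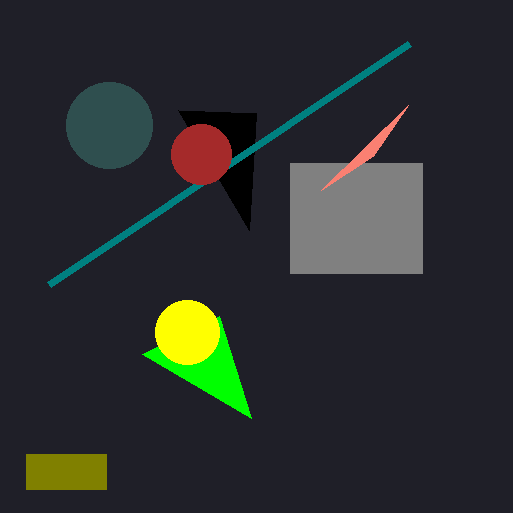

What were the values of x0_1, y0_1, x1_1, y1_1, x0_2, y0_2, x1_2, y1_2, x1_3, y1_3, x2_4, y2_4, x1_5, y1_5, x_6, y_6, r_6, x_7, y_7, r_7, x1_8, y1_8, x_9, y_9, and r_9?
x0_1 = 290; y0_1 = 163; x1_1 = 422; y1_1 = 273; x0_2 = 26; y0_2 = 454; x1_2 = 106; y1_2 = 489; x1_3 = 256; y1_3 = 113; x2_4 = 373; y2_4 = 156; x1_5 = 409; y1_5 = 43; x_6 = 109; y_6 = 125; r_6 = 43; x_7 = 201; y_7 = 154; r_7 = 30; x1_8 = 142; y1_8 = 354; x_9 = 187; y_9 = 332; r_9 = 32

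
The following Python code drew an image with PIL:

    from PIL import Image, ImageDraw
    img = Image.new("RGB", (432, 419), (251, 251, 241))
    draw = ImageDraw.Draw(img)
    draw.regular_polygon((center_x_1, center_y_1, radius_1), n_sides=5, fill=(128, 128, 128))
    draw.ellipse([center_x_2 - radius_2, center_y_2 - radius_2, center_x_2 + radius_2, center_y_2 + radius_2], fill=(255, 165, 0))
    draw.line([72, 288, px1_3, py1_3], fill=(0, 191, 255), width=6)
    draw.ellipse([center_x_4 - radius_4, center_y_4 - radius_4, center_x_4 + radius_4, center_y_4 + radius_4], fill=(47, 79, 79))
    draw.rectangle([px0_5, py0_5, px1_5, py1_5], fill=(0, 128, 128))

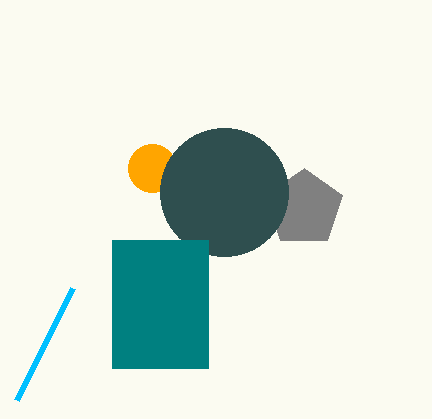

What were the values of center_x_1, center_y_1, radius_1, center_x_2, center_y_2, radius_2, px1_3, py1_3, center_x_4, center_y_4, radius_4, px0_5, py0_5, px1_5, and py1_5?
center_x_1 = 304, center_y_1 = 208, radius_1 = 40, center_x_2 = 152, center_y_2 = 168, radius_2 = 24, px1_3 = 16, py1_3 = 400, center_x_4 = 224, center_y_4 = 192, radius_4 = 64, px0_5 = 112, py0_5 = 240, px1_5 = 208, py1_5 = 368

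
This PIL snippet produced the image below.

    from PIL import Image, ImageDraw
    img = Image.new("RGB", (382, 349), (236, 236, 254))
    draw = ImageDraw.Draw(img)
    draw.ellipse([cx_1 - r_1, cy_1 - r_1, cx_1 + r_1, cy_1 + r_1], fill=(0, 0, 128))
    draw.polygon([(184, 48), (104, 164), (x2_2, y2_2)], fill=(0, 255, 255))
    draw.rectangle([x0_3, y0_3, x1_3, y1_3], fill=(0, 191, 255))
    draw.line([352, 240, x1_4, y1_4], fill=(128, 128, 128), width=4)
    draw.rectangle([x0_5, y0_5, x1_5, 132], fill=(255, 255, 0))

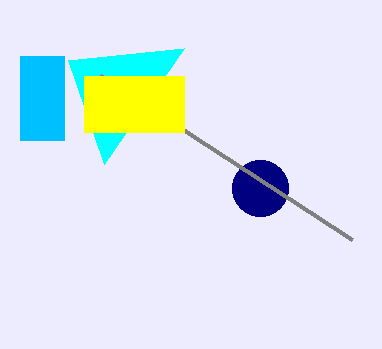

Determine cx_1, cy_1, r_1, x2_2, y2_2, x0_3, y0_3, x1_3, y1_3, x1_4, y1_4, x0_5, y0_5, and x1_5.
cx_1 = 260, cy_1 = 188, r_1 = 28, x2_2 = 68, y2_2 = 60, x0_3 = 20, y0_3 = 56, x1_3 = 64, y1_3 = 140, x1_4 = 100, y1_4 = 76, x0_5 = 84, y0_5 = 76, x1_5 = 184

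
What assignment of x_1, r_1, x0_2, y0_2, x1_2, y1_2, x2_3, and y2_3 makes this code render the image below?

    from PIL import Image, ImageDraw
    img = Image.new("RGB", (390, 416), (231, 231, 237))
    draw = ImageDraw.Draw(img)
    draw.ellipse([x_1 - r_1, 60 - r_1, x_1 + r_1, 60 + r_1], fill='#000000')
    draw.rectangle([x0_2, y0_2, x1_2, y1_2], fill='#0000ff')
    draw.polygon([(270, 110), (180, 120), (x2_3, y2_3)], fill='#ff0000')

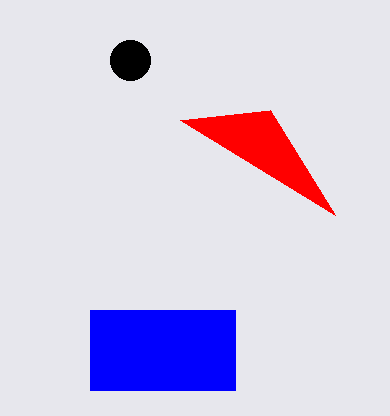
x_1 = 130, r_1 = 20, x0_2 = 90, y0_2 = 310, x1_2 = 235, y1_2 = 390, x2_3 = 335, y2_3 = 215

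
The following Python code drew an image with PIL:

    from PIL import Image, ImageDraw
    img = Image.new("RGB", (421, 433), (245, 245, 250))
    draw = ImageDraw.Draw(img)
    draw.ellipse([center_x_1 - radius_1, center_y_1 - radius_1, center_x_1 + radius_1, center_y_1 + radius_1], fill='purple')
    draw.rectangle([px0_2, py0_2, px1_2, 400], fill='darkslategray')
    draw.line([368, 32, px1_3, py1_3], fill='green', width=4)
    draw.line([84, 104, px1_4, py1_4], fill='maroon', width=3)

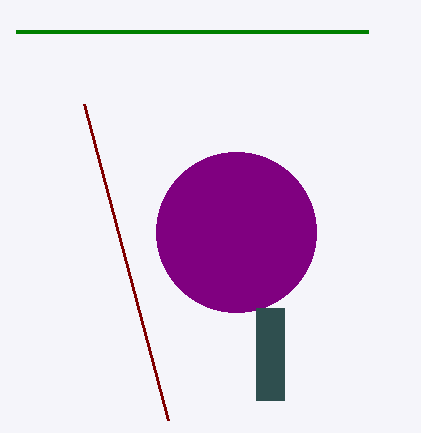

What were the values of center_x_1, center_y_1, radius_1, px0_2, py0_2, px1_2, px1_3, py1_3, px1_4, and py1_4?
center_x_1 = 236
center_y_1 = 232
radius_1 = 80
px0_2 = 256
py0_2 = 308
px1_2 = 284
px1_3 = 16
py1_3 = 32
px1_4 = 168
py1_4 = 420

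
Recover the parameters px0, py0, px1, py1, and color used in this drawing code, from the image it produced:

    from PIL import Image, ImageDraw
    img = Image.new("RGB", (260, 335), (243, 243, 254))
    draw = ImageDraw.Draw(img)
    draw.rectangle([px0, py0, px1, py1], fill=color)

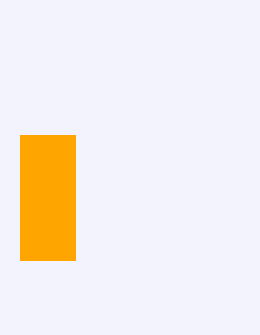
px0 = 20
py0 = 135
px1 = 75
py1 = 260
color = 'orange'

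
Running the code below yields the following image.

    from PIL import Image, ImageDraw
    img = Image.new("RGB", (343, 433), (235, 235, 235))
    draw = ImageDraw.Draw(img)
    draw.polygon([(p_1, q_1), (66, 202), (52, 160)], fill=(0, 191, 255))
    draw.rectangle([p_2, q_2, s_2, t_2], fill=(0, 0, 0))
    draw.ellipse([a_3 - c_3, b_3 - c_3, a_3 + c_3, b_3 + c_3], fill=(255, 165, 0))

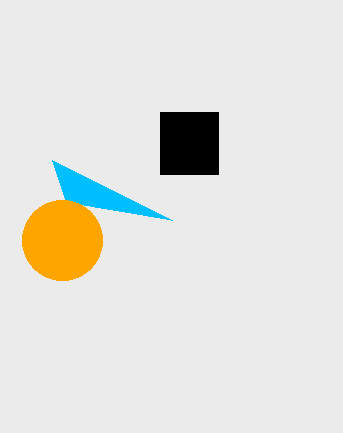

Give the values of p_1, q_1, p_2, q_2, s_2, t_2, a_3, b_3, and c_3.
p_1 = 172; q_1 = 220; p_2 = 160; q_2 = 112; s_2 = 218; t_2 = 174; a_3 = 62; b_3 = 240; c_3 = 40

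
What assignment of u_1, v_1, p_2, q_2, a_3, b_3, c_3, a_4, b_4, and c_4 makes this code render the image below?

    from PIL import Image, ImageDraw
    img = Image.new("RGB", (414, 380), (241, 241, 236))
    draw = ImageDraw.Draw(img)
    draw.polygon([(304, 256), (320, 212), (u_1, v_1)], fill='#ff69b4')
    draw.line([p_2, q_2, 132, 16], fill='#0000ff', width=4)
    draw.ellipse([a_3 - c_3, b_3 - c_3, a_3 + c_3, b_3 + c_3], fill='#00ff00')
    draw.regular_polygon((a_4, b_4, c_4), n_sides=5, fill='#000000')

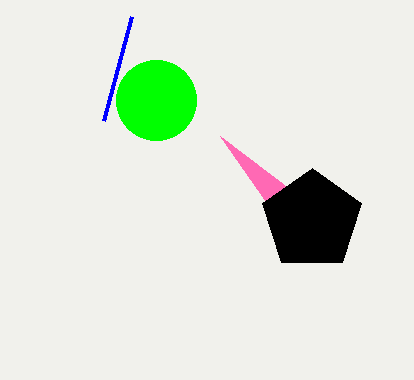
u_1 = 220, v_1 = 136, p_2 = 104, q_2 = 120, a_3 = 156, b_3 = 100, c_3 = 40, a_4 = 312, b_4 = 220, c_4 = 52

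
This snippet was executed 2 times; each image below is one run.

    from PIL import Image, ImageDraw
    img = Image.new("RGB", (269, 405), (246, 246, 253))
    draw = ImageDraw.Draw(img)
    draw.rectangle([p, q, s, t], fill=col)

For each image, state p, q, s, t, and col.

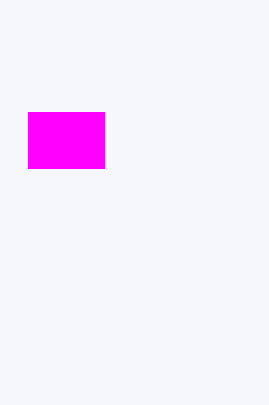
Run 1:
p = 28, q = 112, s = 104, t = 168, col = 'magenta'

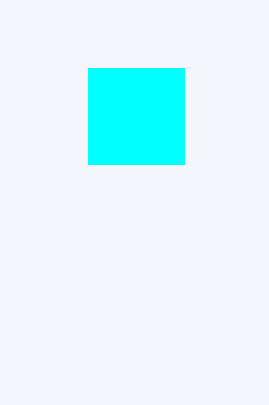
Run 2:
p = 88; q = 68; s = 184; t = 164; col = 'cyan'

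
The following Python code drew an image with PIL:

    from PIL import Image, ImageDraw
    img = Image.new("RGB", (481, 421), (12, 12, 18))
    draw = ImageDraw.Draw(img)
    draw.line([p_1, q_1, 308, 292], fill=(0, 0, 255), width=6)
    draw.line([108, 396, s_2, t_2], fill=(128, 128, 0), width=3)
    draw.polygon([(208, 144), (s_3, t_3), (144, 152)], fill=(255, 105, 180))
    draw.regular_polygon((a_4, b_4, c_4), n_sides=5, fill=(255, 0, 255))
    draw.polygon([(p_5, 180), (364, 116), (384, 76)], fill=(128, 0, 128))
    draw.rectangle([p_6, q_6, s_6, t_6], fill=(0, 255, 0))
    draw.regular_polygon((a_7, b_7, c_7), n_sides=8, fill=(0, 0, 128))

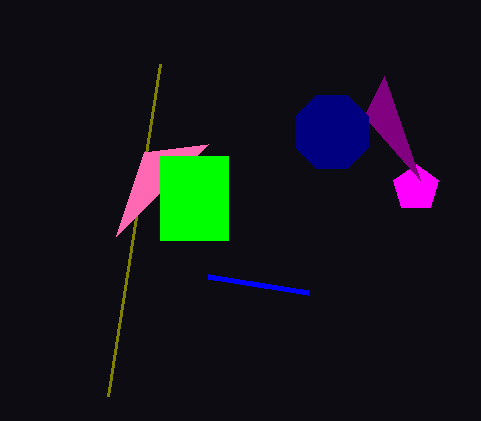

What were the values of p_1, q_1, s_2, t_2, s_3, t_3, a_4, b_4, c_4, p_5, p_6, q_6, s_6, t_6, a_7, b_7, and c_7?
p_1 = 208, q_1 = 276, s_2 = 160, t_2 = 64, s_3 = 116, t_3 = 236, a_4 = 416, b_4 = 188, c_4 = 24, p_5 = 420, p_6 = 160, q_6 = 156, s_6 = 228, t_6 = 240, a_7 = 332, b_7 = 132, c_7 = 40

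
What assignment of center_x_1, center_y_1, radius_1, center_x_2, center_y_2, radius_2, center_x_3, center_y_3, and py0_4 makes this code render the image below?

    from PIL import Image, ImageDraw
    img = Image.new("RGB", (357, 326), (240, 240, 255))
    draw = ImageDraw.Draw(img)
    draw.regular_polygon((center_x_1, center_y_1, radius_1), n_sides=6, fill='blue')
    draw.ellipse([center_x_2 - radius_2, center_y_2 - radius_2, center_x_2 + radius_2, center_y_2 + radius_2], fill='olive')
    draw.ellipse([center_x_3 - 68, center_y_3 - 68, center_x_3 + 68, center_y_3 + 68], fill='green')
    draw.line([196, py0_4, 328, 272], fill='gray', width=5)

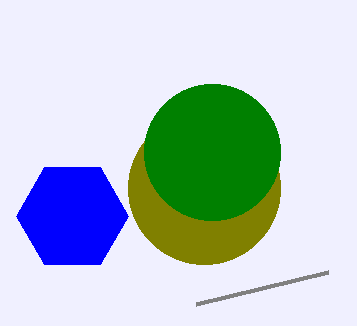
center_x_1 = 72, center_y_1 = 216, radius_1 = 56, center_x_2 = 204, center_y_2 = 188, radius_2 = 76, center_x_3 = 212, center_y_3 = 152, py0_4 = 304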